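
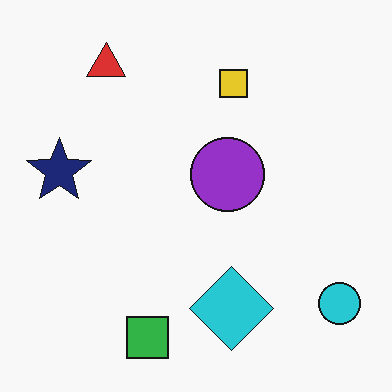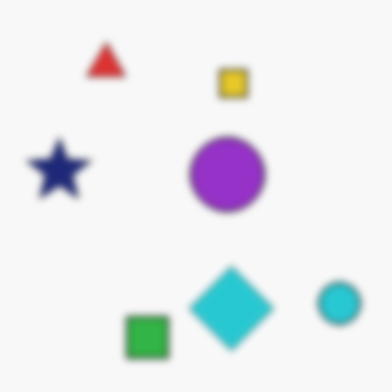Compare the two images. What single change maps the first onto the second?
Moderately blurred.

Shape edges and outlines are uniformly softened across the whole image.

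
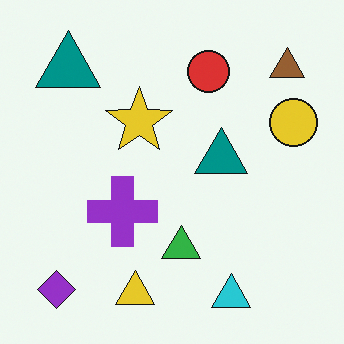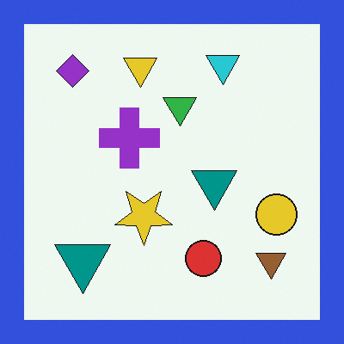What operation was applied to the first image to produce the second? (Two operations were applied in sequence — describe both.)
The image was flipped vertically (top ↔ bottom), then framed with a blue border.

The cyan triangle is in the bottom-right of the first image and the top-right of the second — shapes on opposite sides of the horizontal midline have swapped in a mirror flip. A solid blue frame runs around the edge of the second image, with the content slightly shrunk inside it.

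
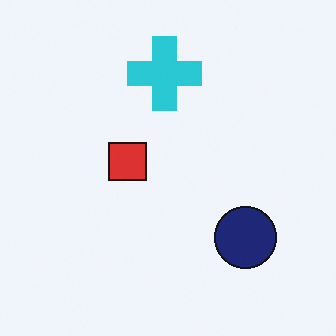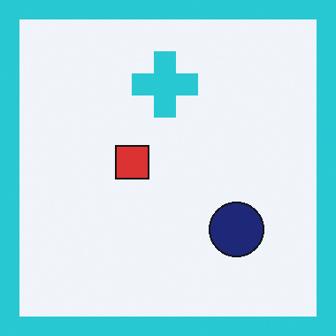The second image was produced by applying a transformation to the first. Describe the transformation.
The second image is the first framed with a cyan border.

A solid cyan frame runs around the edge of the second image, with the content slightly shrunk inside it.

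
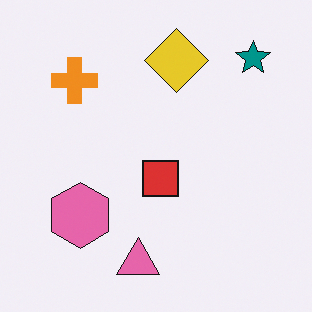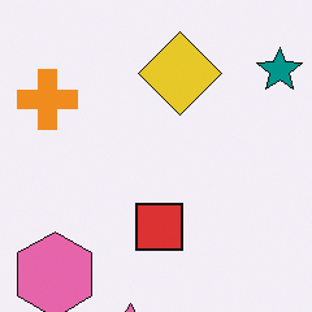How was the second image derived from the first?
The transformation is: cropped to a modestly smaller region and rescaled.

The visible shapes are larger and the field of view is narrower; shapes near the original edges may be partly or wholly outside the frame — a crop-and-rescale.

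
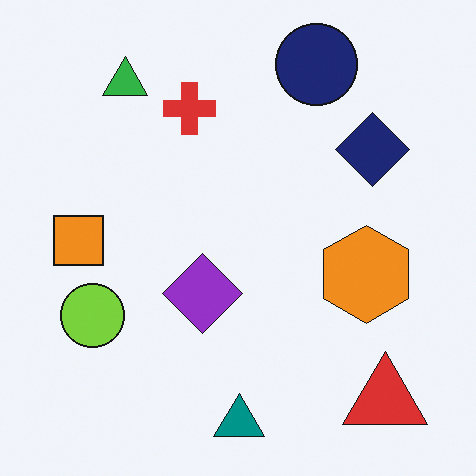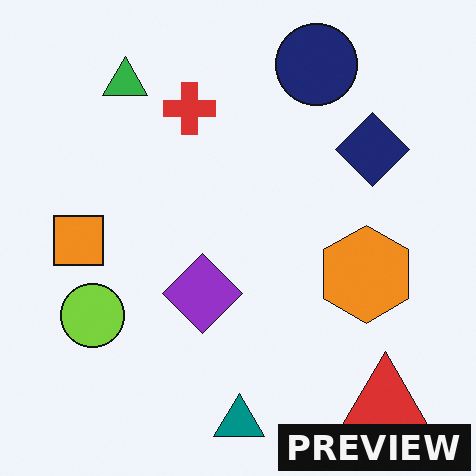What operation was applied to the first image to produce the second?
Watermarked with the text "PREVIEW" in the lower-right corner.

A dark label reading "PREVIEW" appears in the lower-right corner.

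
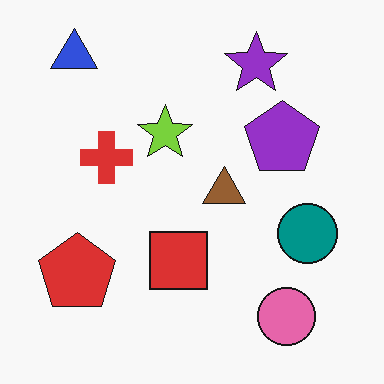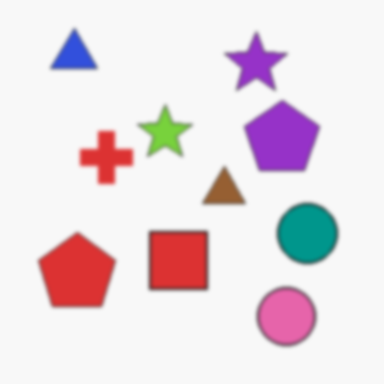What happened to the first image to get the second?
Lightly blurred.

Shape edges and outlines are uniformly softened across the whole image.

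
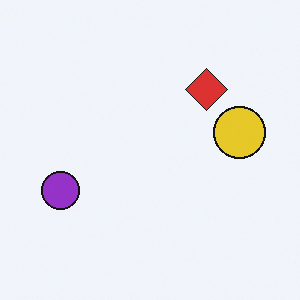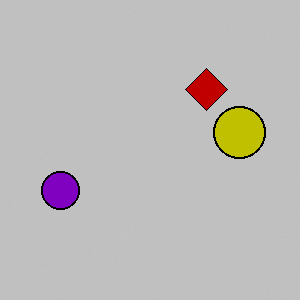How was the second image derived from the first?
It was aggressively posterized.

Each flat color has snapped to a coarser quantized level — most visibly, the near-white background has dropped to a flat grey.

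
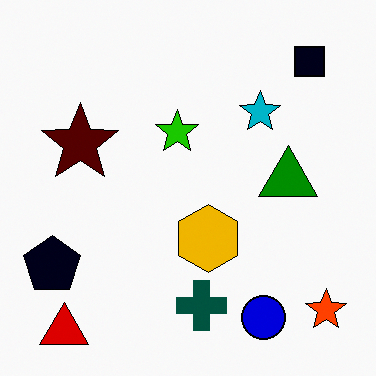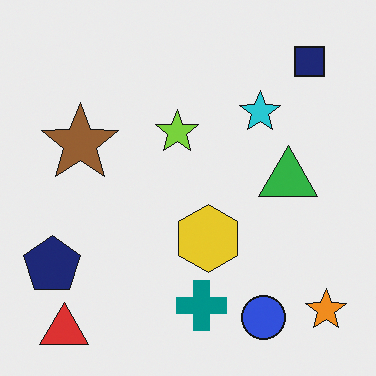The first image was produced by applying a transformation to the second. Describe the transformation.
It was boosted in contrast.

Tones are pushed away from mid-grey across the whole image — a global contrast change.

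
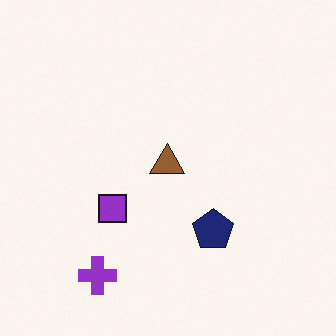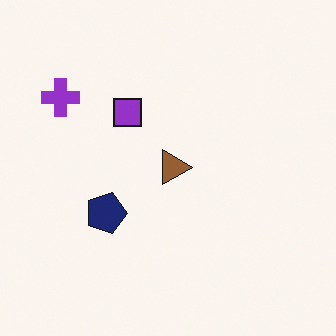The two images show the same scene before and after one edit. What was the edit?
Rotated 90° clockwise.

The purple cross sits in the bottom-left of the first image and the top-left of the second — consistent with a whole-image 90° clockwise rotation.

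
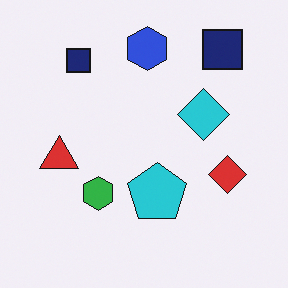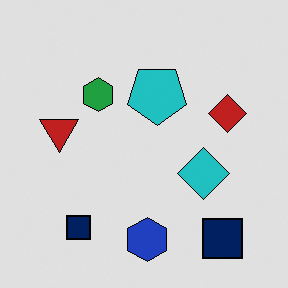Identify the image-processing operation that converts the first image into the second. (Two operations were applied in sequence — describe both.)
This is the original image flipped vertically (top ↔ bottom), then moderately posterized.

The blue hexagon is in the top of the first image and the bottom of the second — shapes on opposite sides of the horizontal midline have swapped in a mirror flip. Each flat color has snapped to a coarser quantized level — most visibly, the near-white background has dropped to a flat grey.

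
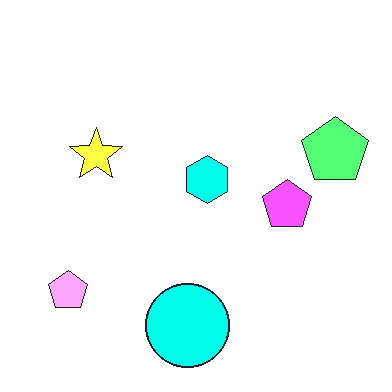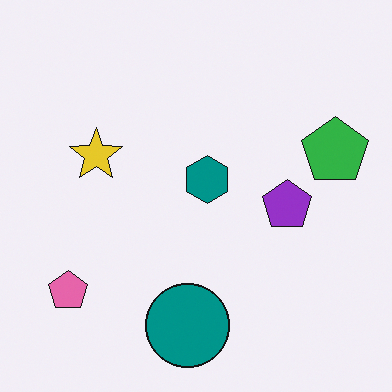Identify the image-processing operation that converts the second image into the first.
The transformation is: noticeably brightened.

Every pixel — background and shapes alike — is uniformly brightened.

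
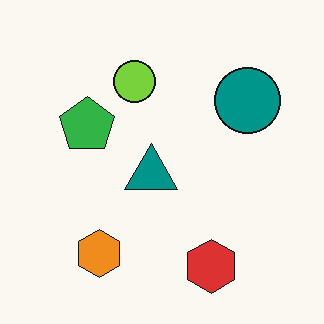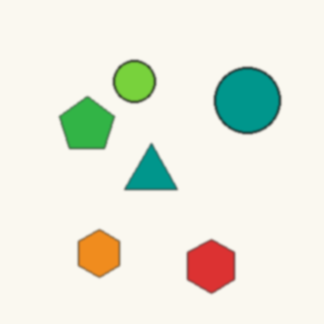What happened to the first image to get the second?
The image was lightly blurred.

Shape edges and outlines are uniformly softened across the whole image.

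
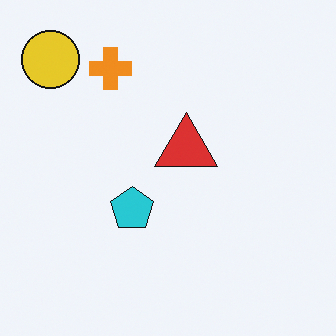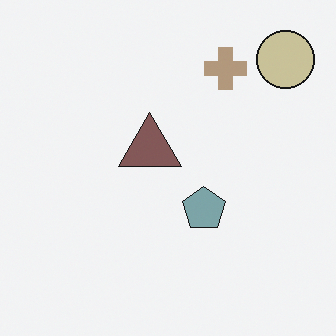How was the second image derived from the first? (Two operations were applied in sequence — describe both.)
This is the original image flipped horizontally (left ↔ right), then heavily desaturated.

The yellow circle is in the top-left of the first image and the top-right of the second — shapes on opposite sides of the vertical midline have swapped in a mirror flip. All colors are more muted and greyish — a global saturation change.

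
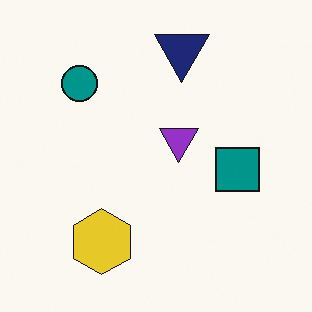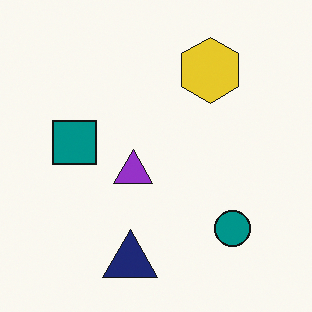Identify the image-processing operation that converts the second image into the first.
Rotated 180°.

The navy triangle sits in the bottom of the second image and the top of the first — consistent with a whole-image 180° rotation.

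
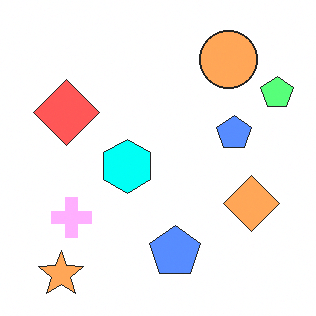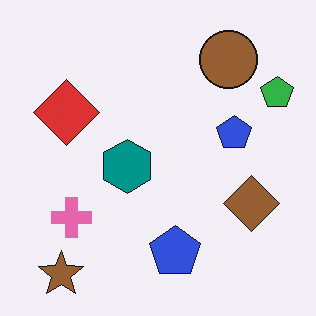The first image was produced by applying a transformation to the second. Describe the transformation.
The first image is the second brightened a lot.

Every pixel — background and shapes alike — is uniformly brightened.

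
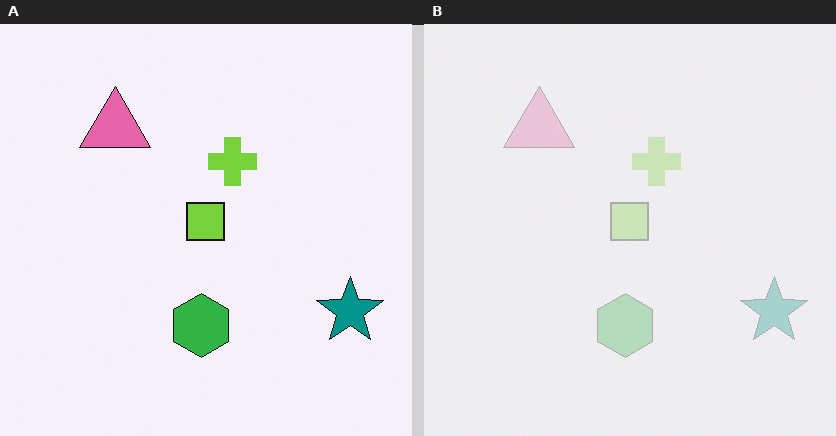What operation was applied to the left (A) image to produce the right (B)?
This is the original image washed out (contrast reduced).

Tones are pushed toward mid-grey across the whole image — a global contrast change.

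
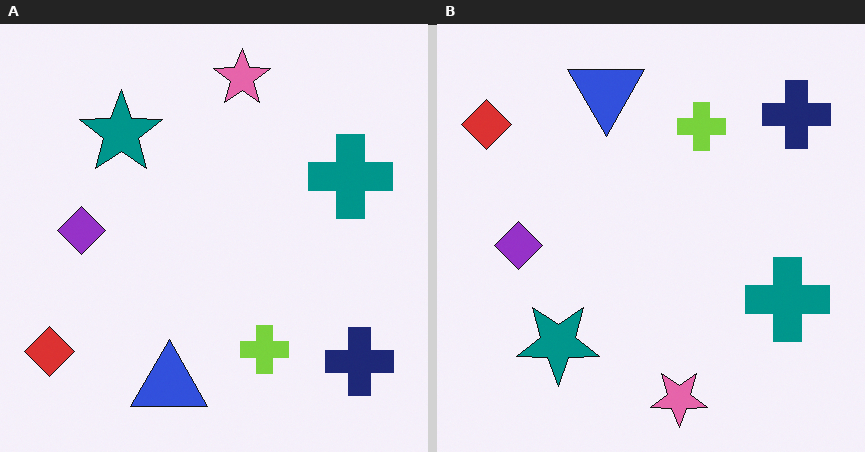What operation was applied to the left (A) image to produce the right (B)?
The right (B) image is the left (A) flipped vertically (top ↔ bottom).

The pink star is in the top of the left (A) image and the bottom of the right (B) — shapes on opposite sides of the horizontal midline have swapped in a mirror flip.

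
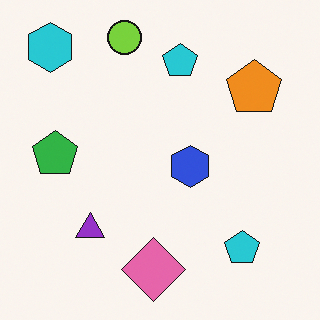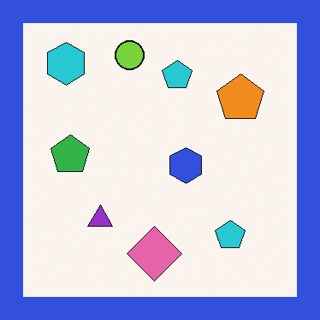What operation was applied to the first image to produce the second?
The second image is the first framed with a blue border.

A solid blue frame runs around the edge of the second image, with the content slightly shrunk inside it.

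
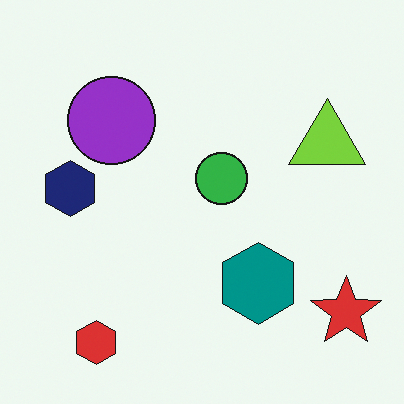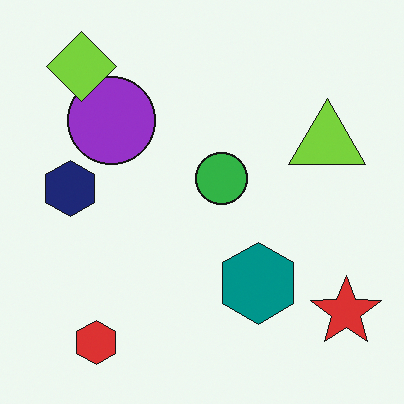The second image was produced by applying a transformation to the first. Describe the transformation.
It was overlaid with an additional lime diamond.

A lime diamond appears in the second image that is absent from the first.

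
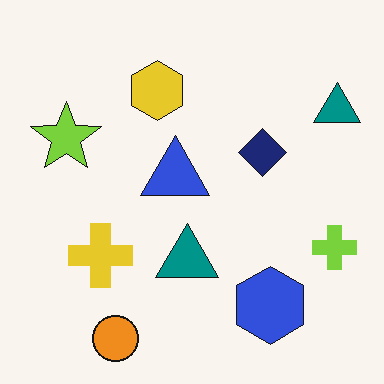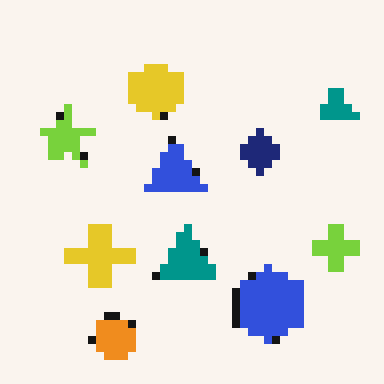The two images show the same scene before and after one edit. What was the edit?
The image was pixelated into visible square blocks.

Shapes are reduced to large square blocks; fine edges and outlines are lost — a downscale-then-upscale (mosaic) effect.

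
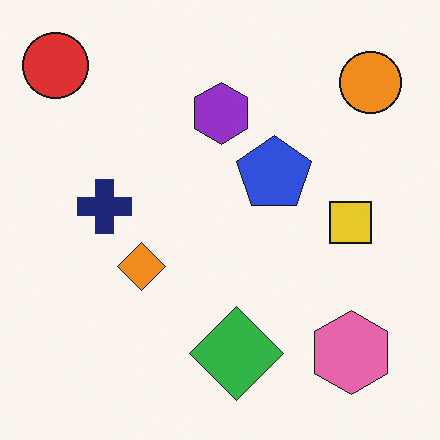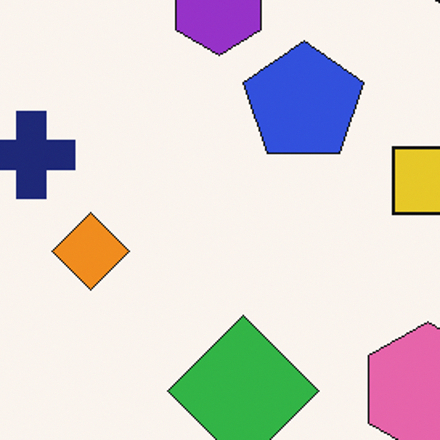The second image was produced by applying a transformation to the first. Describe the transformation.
This is the original image cropped to a modestly smaller region and rescaled.

The visible shapes are larger and the field of view is narrower; shapes near the original edges may be partly or wholly outside the frame — a crop-and-rescale.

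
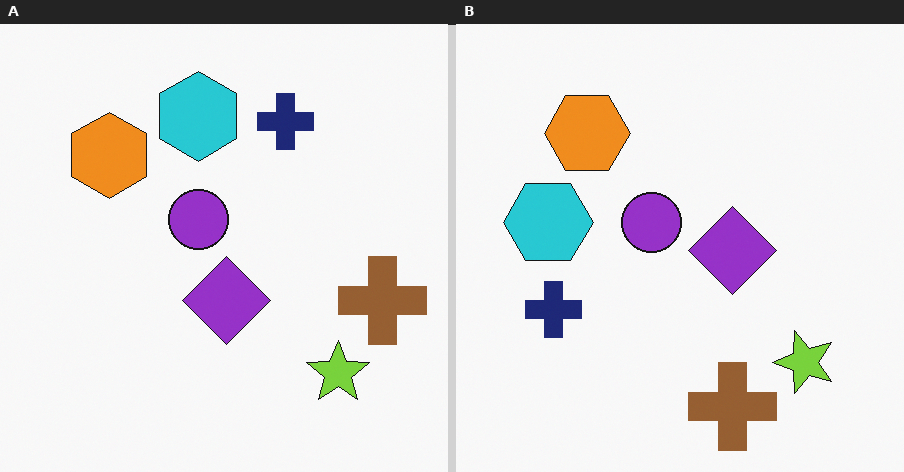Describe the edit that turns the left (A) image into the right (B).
The transformation is: transposed (reflected across the top-left ↔ bottom-right diagonal).

Shapes have swapped their row and column positions — what was in the top-right is now in the bottom-left — a diagonal reflection.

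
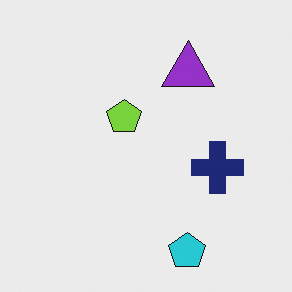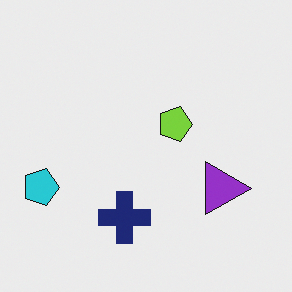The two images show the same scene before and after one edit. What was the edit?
The image was rotated 90° clockwise.

The cyan pentagon sits in the bottom of the first image and the left of the second — consistent with a whole-image 90° clockwise rotation.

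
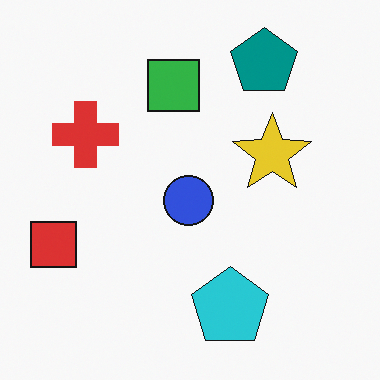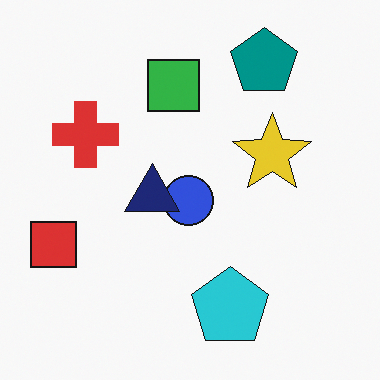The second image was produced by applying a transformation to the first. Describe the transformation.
The second image is the first overlaid with an additional navy triangle.

A navy triangle appears in the second image that is absent from the first.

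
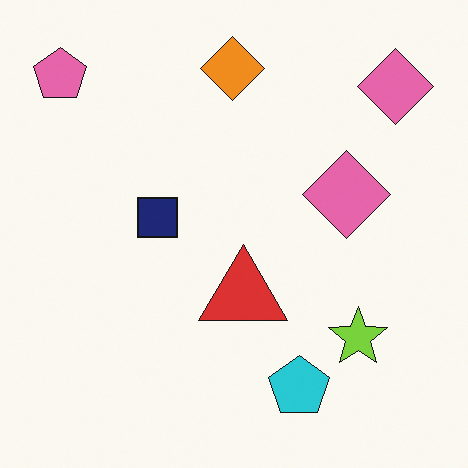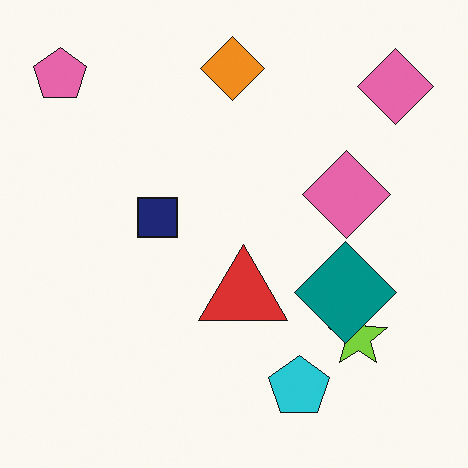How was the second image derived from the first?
This is the original image overlaid with an additional teal diamond.

A teal diamond appears in the second image that is absent from the first.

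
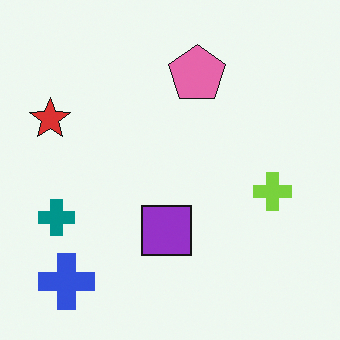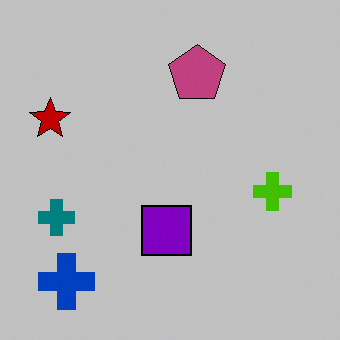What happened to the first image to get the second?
The transformation is: heavily posterized to just a handful of flat colors.

Each flat color has snapped to a coarser quantized level — most visibly, the near-white background has dropped to a flat grey.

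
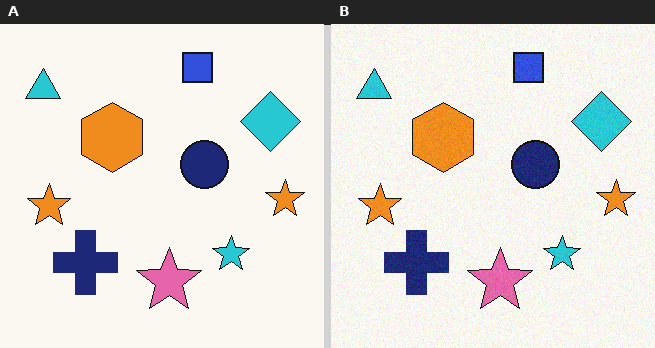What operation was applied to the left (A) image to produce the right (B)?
The image was degraded with a light layer of grain.

Random speckle covers the whole image, including the flat background.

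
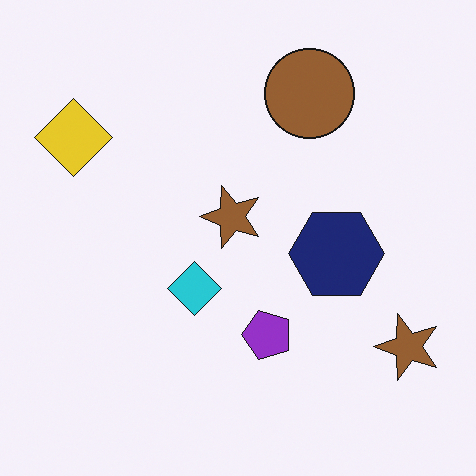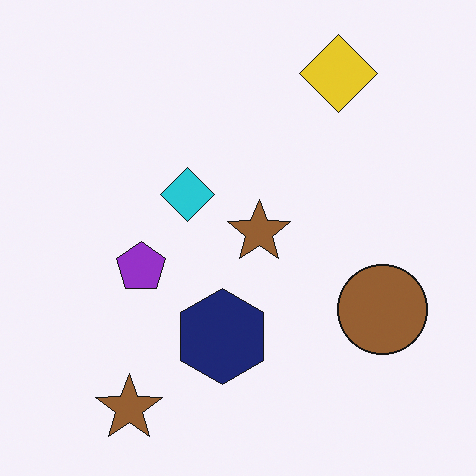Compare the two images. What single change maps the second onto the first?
The first image is the second rotated 90° counter-clockwise.

The yellow diamond sits in the top-right of the second image and the top-left of the first — consistent with a whole-image 90° counter-clockwise rotation.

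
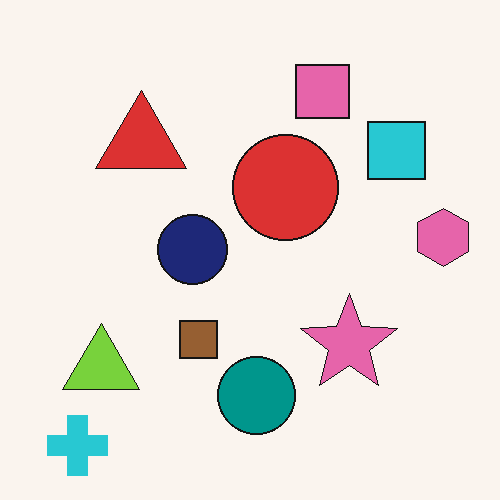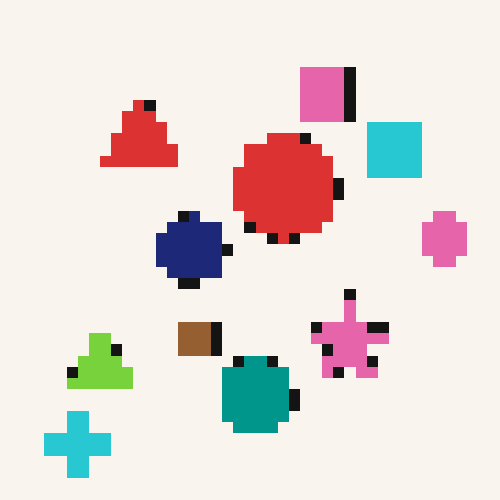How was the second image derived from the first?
The second image is the first heavily pixelated into large blocks.

Shapes are reduced to large square blocks; fine edges and outlines are lost — a downscale-then-upscale (mosaic) effect.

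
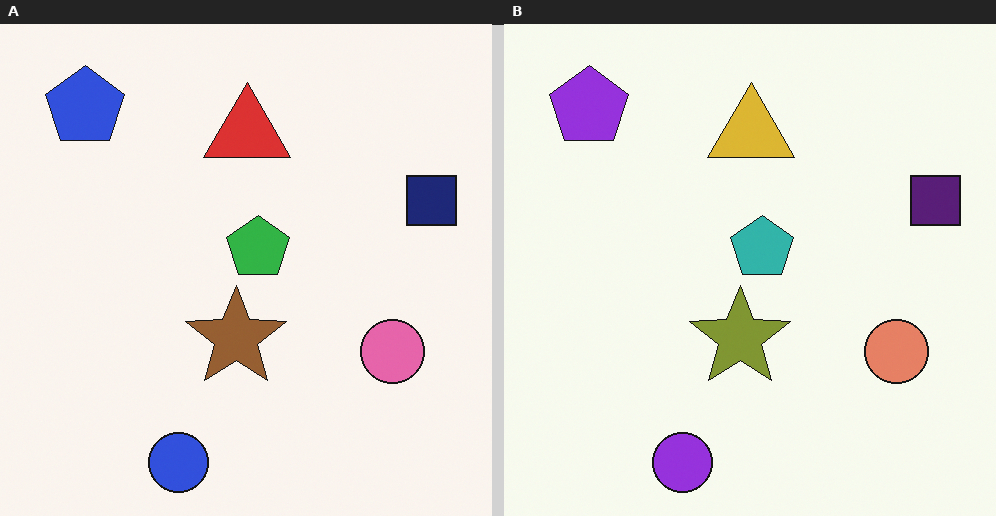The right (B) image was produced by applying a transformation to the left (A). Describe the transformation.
Hue-shifted slightly.

Every shape's color has rotated by the same amount around the hue wheel — a uniform hue shift.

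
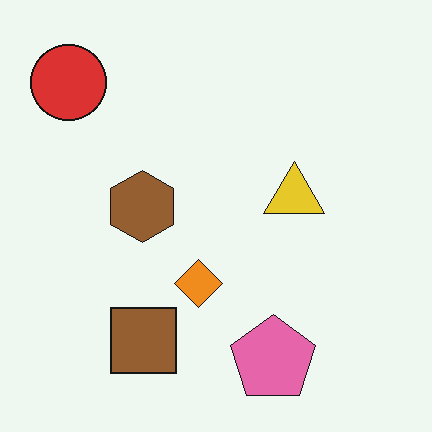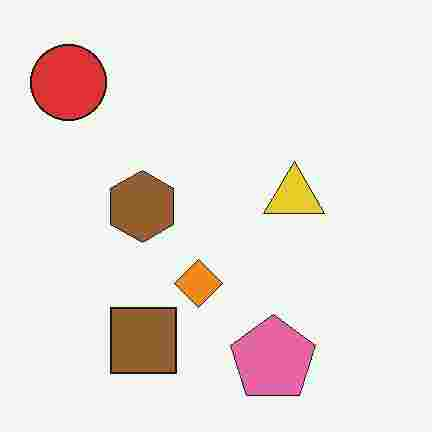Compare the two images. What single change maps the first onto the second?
The transformation is: degraded with heavy JPEG compression.

Blocky 8×8 compression artifacts appear around shape edges and the flat background shows ringing — characteristic JPEG degradation.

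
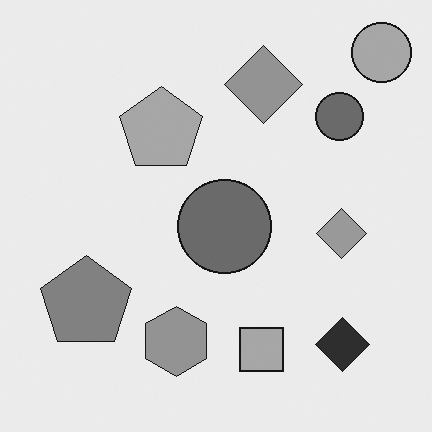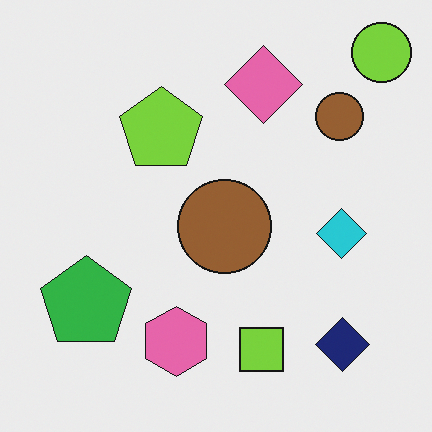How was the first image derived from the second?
This is the original image converted to grayscale.

All color is removed — every shape is now a shade of grey.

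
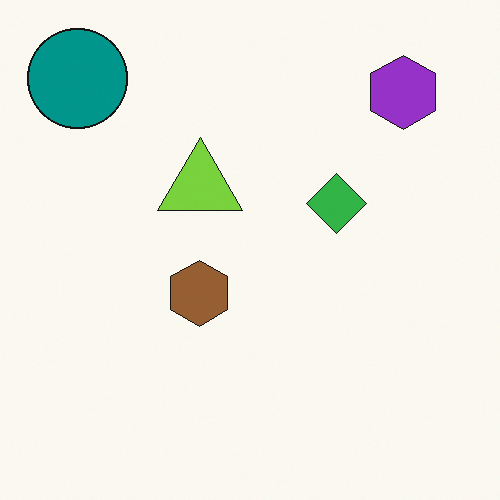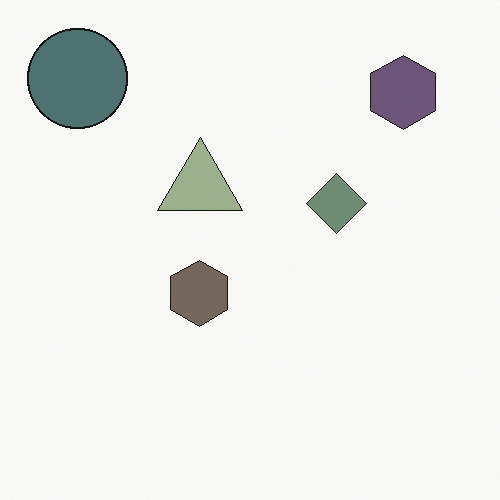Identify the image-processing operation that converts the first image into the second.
The image was heavily desaturated.

All colors are more muted and greyish — a global saturation change.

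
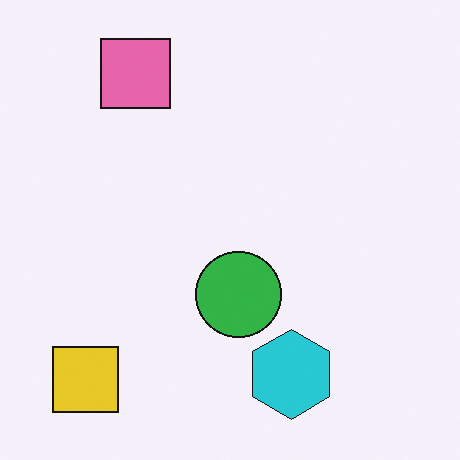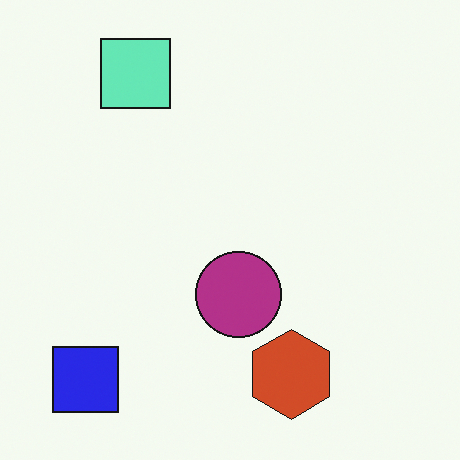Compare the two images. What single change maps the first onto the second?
This is the original image hue-shifted by a large amount.

Every shape's color has rotated by the same amount around the hue wheel — a uniform hue shift.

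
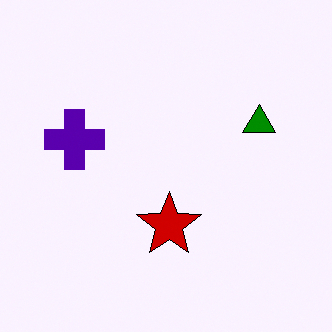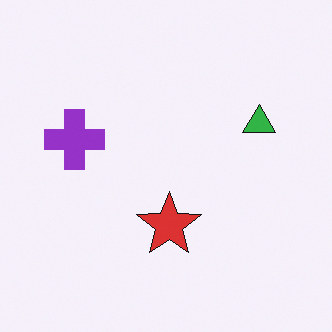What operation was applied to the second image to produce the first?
Given much higher contrast.

Tones are pushed away from mid-grey across the whole image — a global contrast change.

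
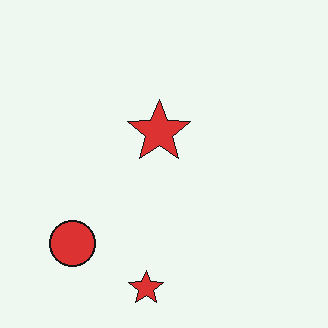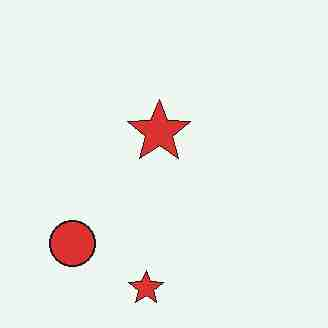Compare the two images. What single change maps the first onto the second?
The transformation is: heavily JPEG-compressed with obvious blocking artifacts.

Blocky 8×8 compression artifacts appear around shape edges and the flat background shows ringing — characteristic JPEG degradation.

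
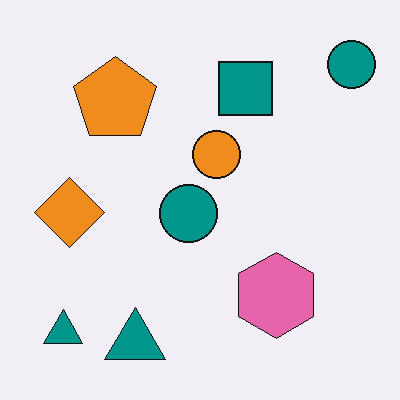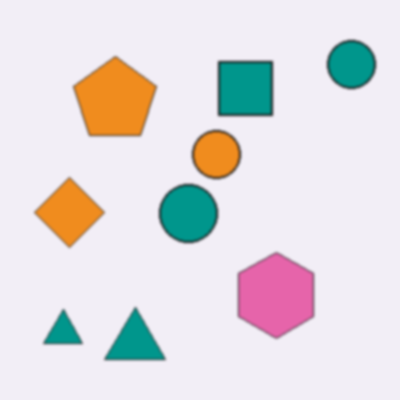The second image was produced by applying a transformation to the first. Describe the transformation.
The second image is the first lightly blurred.

Shape edges and outlines are uniformly softened across the whole image.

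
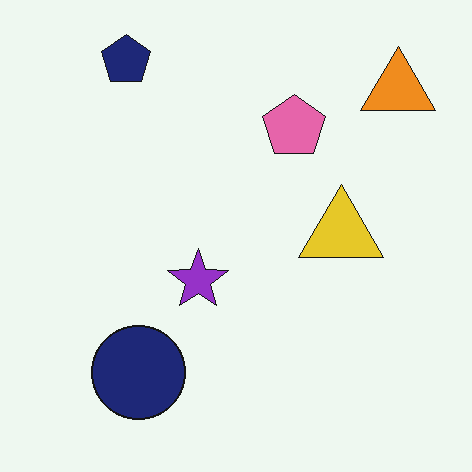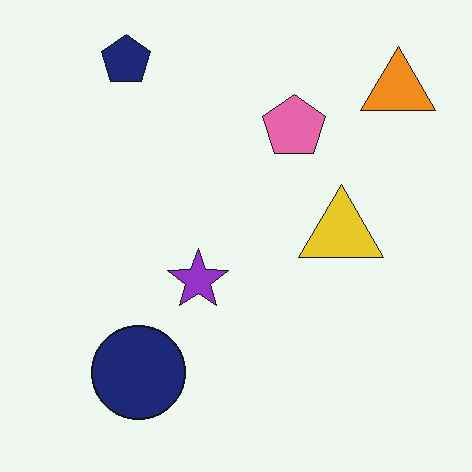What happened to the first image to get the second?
The second image is the first given moderate JPEG compression.

Blocky 8×8 compression artifacts appear around shape edges and the flat background shows ringing — characteristic JPEG degradation.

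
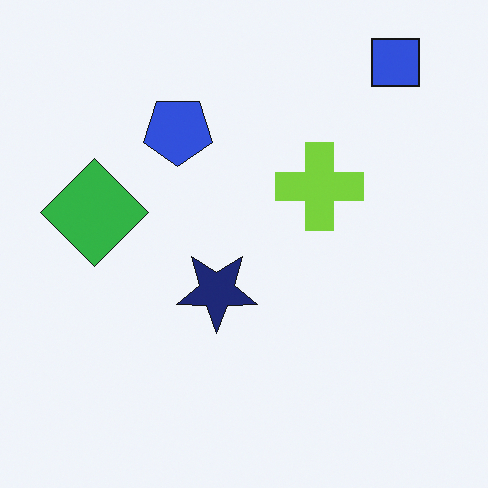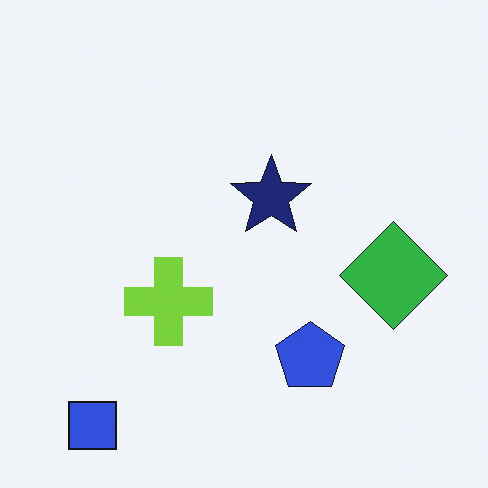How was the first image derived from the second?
The image was rotated 180°.

The blue square sits in the bottom-left of the second image and the top-right of the first — consistent with a whole-image 180° rotation.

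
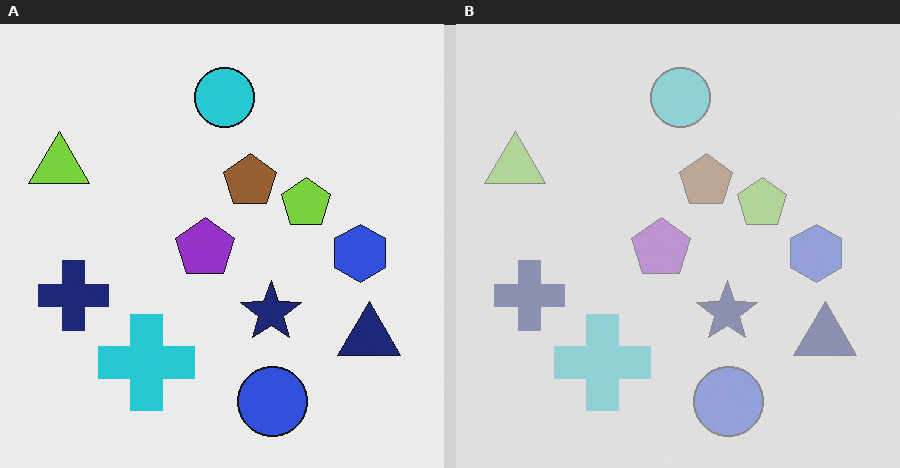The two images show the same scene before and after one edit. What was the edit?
It was washed out (contrast reduced).

Tones are pushed toward mid-grey across the whole image — a global contrast change.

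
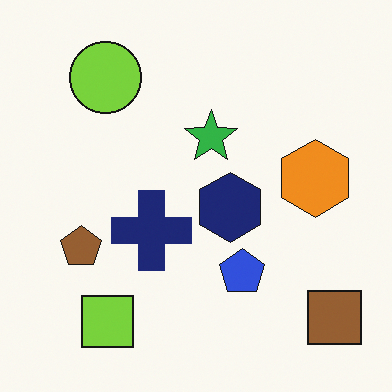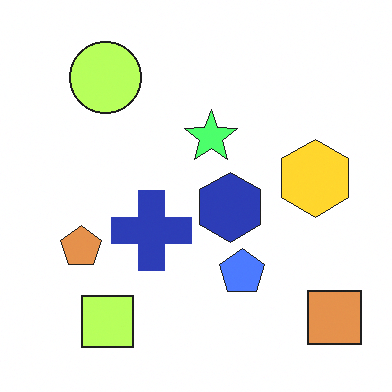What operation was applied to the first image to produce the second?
Brightened a lot.

Every pixel — background and shapes alike — is uniformly brightened.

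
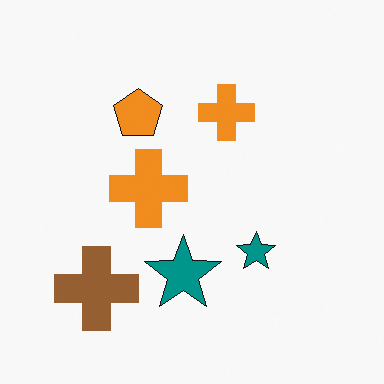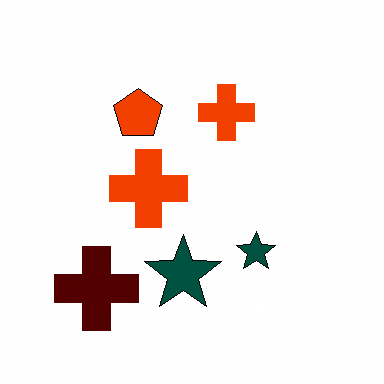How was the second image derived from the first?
It was boosted in contrast.

Tones are pushed away from mid-grey across the whole image — a global contrast change.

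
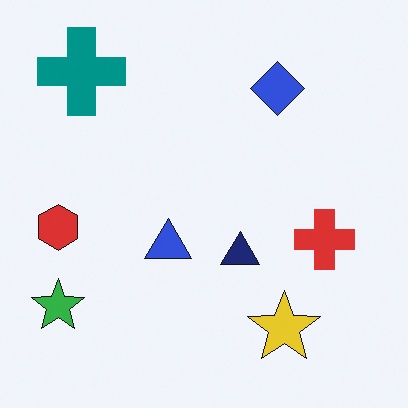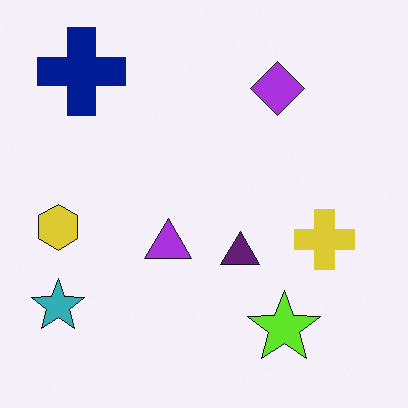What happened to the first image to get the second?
Hue-shifted slightly.

Every shape's color has rotated by the same amount around the hue wheel — a uniform hue shift.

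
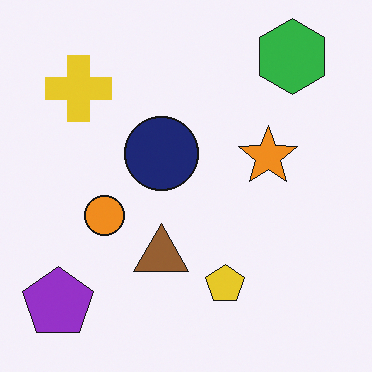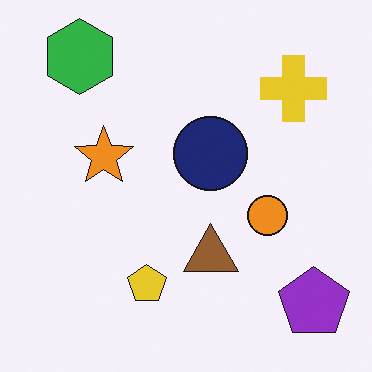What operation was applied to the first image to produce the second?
The image was flipped horizontally (left ↔ right).

The purple pentagon is in the bottom-left of the first image and the bottom-right of the second — shapes on opposite sides of the vertical midline have swapped in a mirror flip.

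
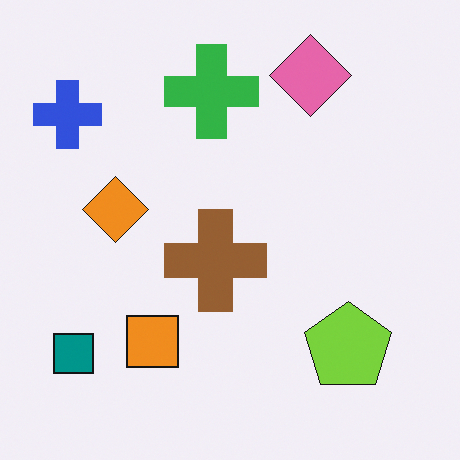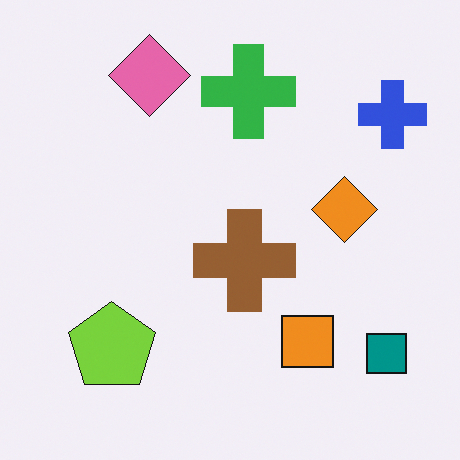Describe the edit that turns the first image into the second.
This is the original image flipped horizontally (left ↔ right).

The blue cross is in the top-left of the first image and the top-right of the second — shapes on opposite sides of the vertical midline have swapped in a mirror flip.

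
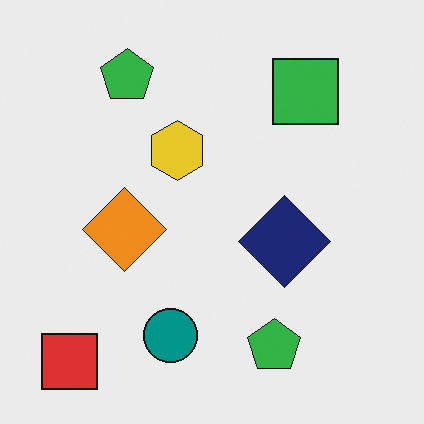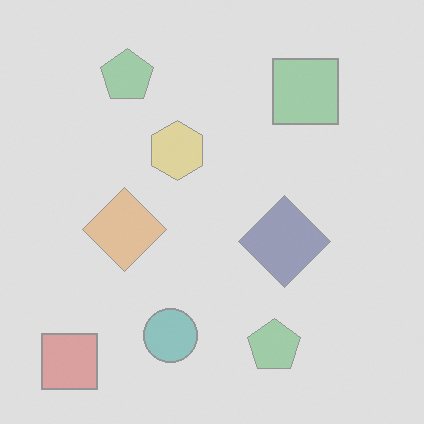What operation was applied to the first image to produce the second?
It was given much lower contrast.

Tones are pushed toward mid-grey across the whole image — a global contrast change.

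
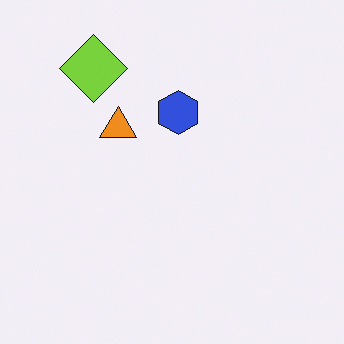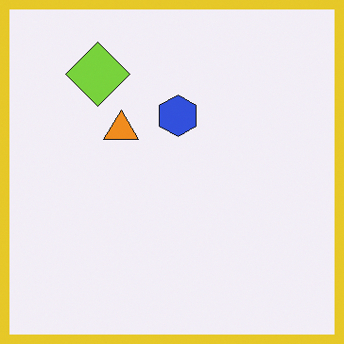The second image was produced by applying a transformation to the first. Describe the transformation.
The second image is the first framed with a yellow border.

A solid yellow frame runs around the edge of the second image, with the content slightly shrunk inside it.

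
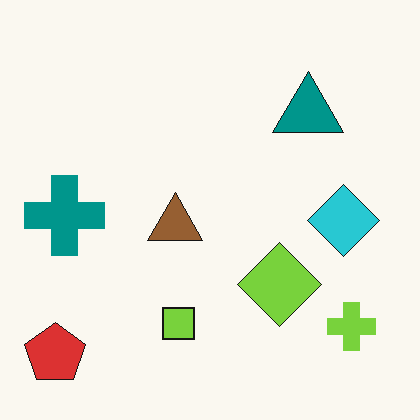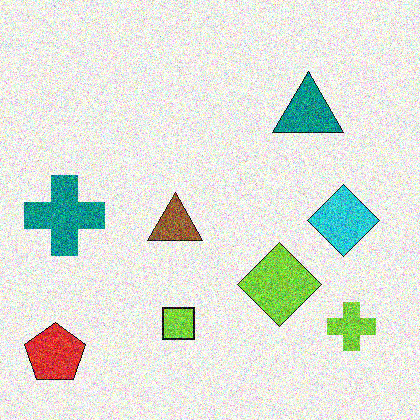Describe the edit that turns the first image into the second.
Degraded with a thick layer of grain.

Random speckle covers the whole image, including the flat background.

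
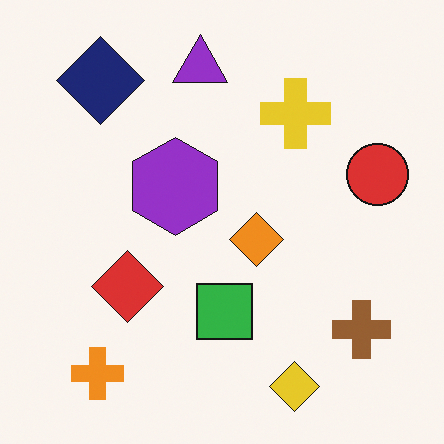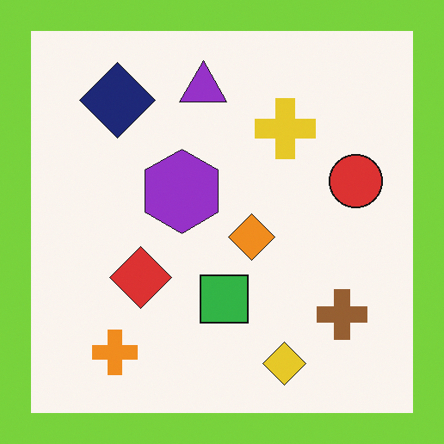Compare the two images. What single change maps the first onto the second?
This is the original image framed with a lime border.

A solid lime frame runs around the edge of the second image, with the content slightly shrunk inside it.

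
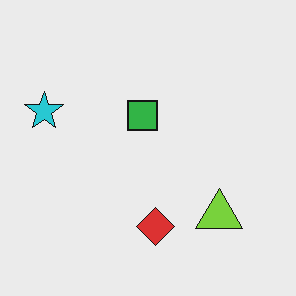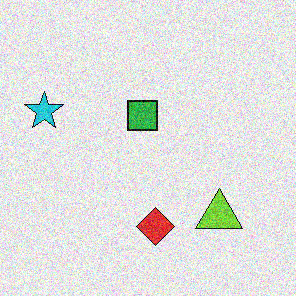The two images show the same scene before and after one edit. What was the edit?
It was degraded with moderate additive noise.

Random speckle covers the whole image, including the flat background.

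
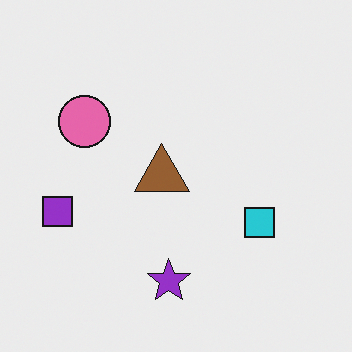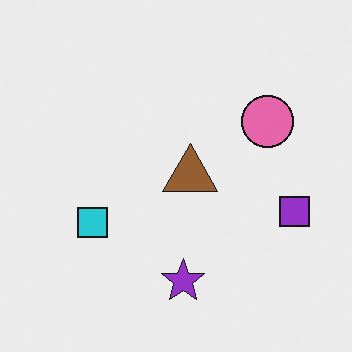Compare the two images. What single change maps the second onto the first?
This is the original image flipped horizontally (left ↔ right).

The purple square is in the right of the second image and the left of the first — shapes on opposite sides of the vertical midline have swapped in a mirror flip.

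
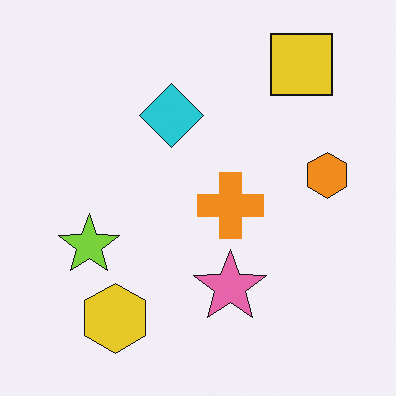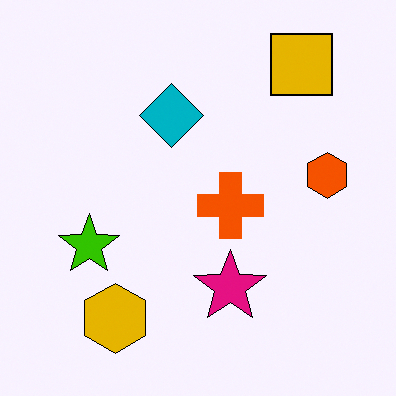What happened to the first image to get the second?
The second image is the first boosted in contrast.

Tones are pushed away from mid-grey across the whole image — a global contrast change.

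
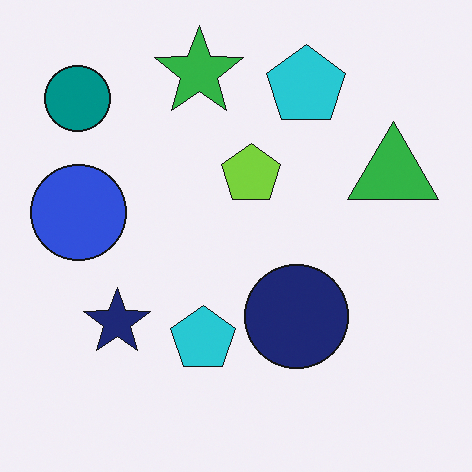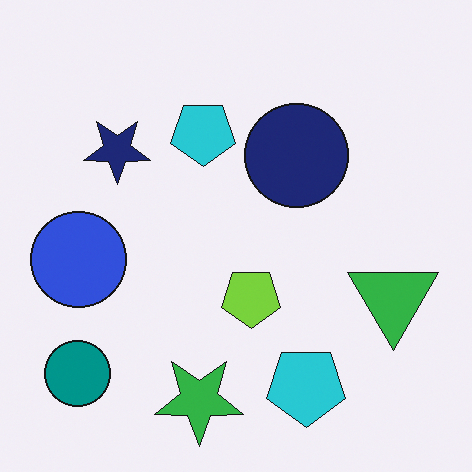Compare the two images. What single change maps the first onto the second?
The second image is the first flipped vertically (top ↔ bottom).

The green star is in the top of the first image and the bottom of the second — shapes on opposite sides of the horizontal midline have swapped in a mirror flip.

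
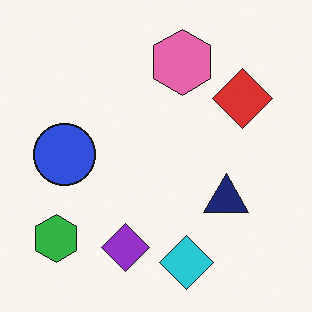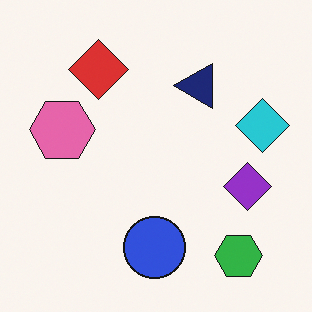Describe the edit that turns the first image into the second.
The image was rotated 90° counter-clockwise.

The green hexagon sits in the bottom-left of the first image and the bottom-right of the second — consistent with a whole-image 90° counter-clockwise rotation.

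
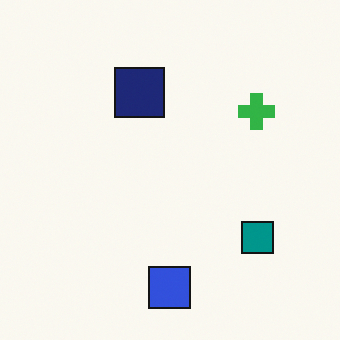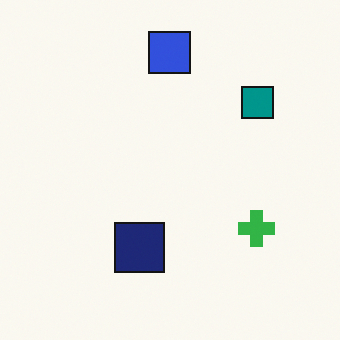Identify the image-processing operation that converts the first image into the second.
It was flipped vertically (top ↔ bottom).

The blue square is in the bottom of the first image and the top of the second — shapes on opposite sides of the horizontal midline have swapped in a mirror flip.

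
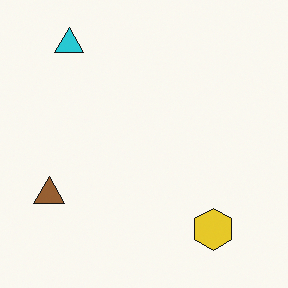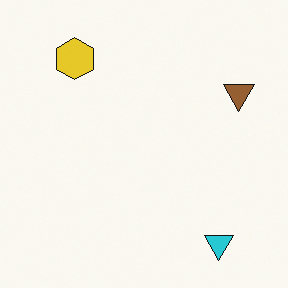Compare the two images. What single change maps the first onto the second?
It was rotated 180°.

The cyan triangle sits in the top-left of the first image and the bottom-right of the second — consistent with a whole-image 180° rotation.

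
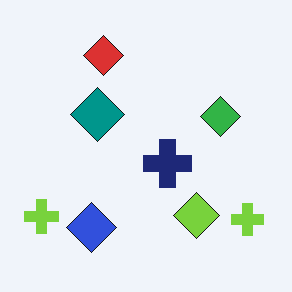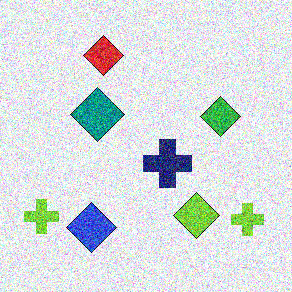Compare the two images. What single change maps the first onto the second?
The transformation is: degraded with strong gaussian noise.

Random speckle covers the whole image, including the flat background.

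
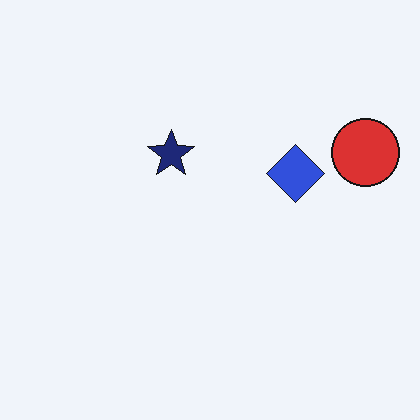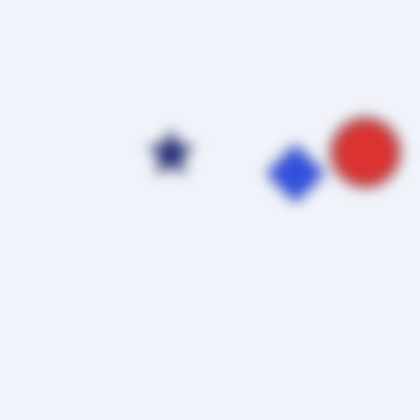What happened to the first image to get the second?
This is the original image heavily blurred.

Shape edges and outlines are uniformly softened across the whole image.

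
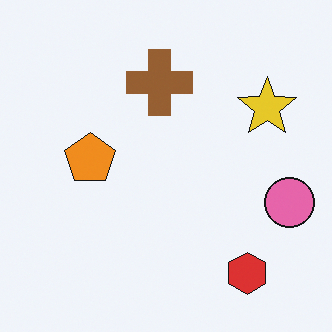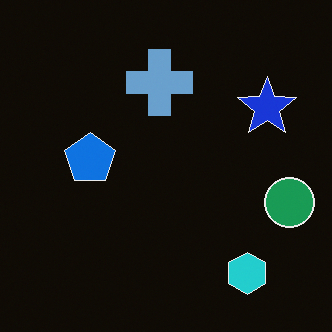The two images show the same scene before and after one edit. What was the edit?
This is the original image color-inverted (negative).

The light background has become dark and every shape's color is its complement — a photographic negative.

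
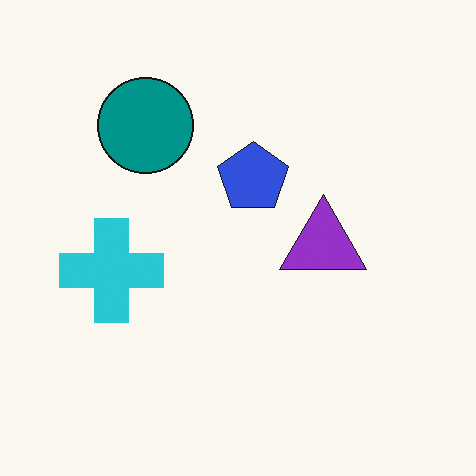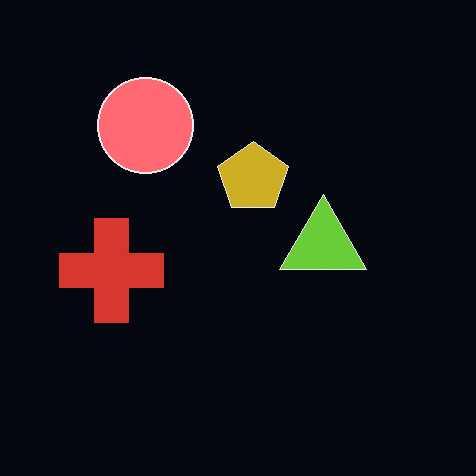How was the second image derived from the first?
This is the original image color-inverted (negative).

The light background has become dark and every shape's color is its complement — a photographic negative.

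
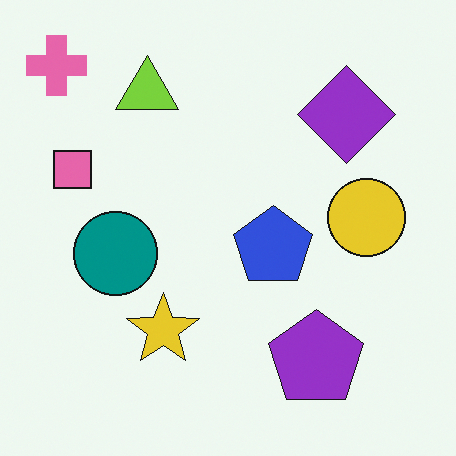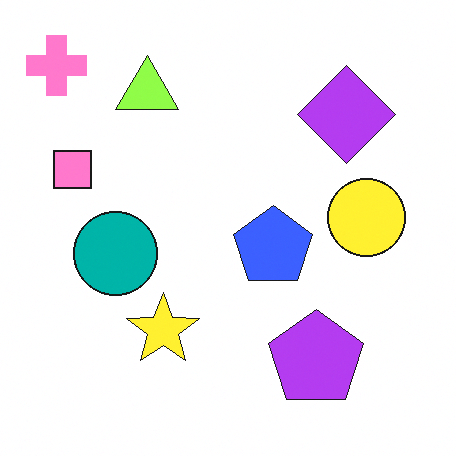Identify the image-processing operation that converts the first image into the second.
The image was brightened a little.

Every pixel — background and shapes alike — is uniformly brightened.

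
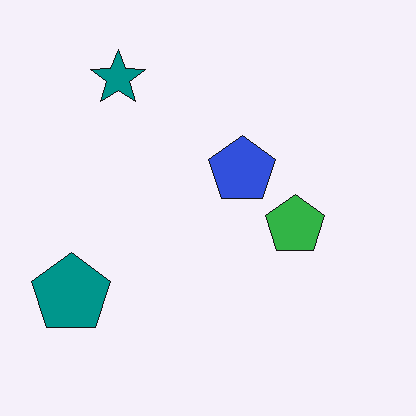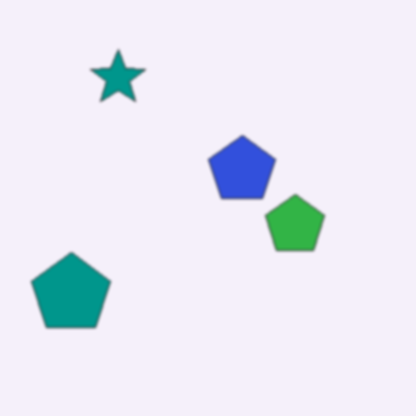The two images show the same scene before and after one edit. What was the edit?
This is the original image slightly softened.

Shape edges and outlines are uniformly softened across the whole image.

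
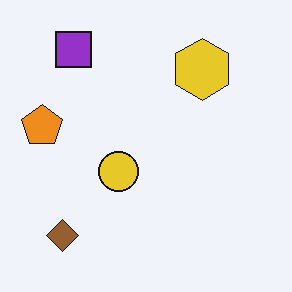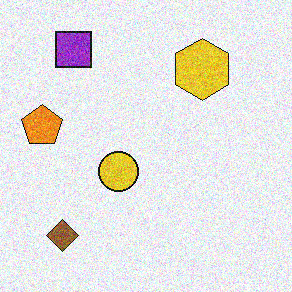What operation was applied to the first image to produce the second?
It was degraded with visible gaussian noise.

Random speckle covers the whole image, including the flat background.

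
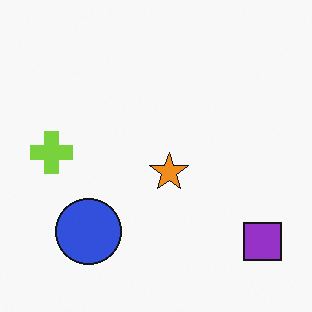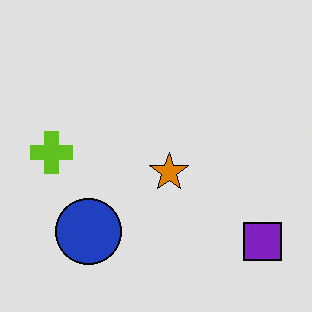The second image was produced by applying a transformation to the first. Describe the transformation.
The transformation is: posterized to a reduced palette.

Each flat color has snapped to a coarser quantized level — most visibly, the near-white background has dropped to a flat grey.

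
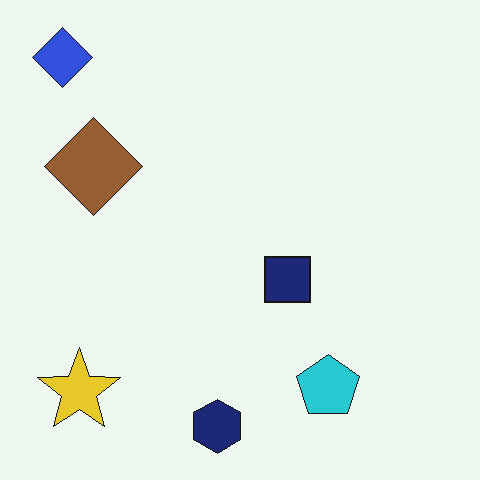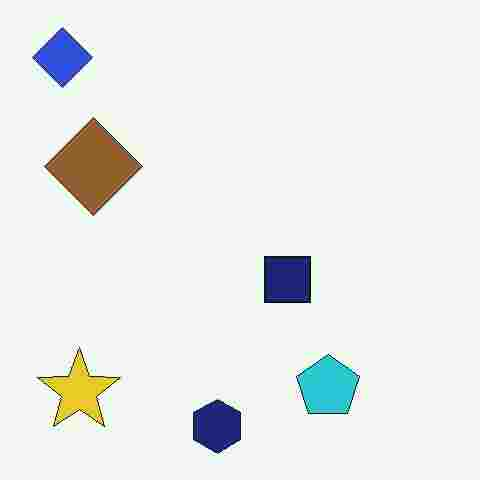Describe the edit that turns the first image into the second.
Heavily JPEG-compressed with obvious blocking artifacts.

Blocky 8×8 compression artifacts appear around shape edges and the flat background shows ringing — characteristic JPEG degradation.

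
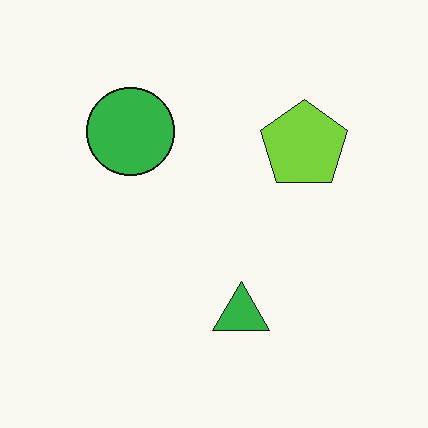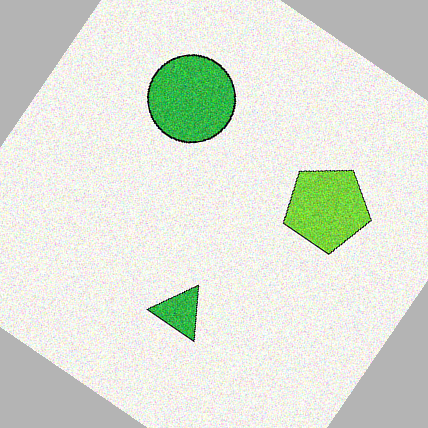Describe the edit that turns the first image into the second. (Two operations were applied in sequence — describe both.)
Degraded with visible gaussian noise, then rotated clockwise by a large amount — several tens of degrees.

Random speckle covers the whole image, including the flat background. Every shape is tilted by the same angle and the image corners show triangular fill wedges — a whole-image rotation by a non-right angle.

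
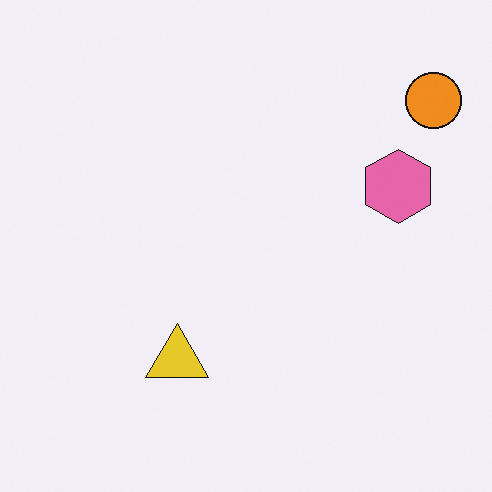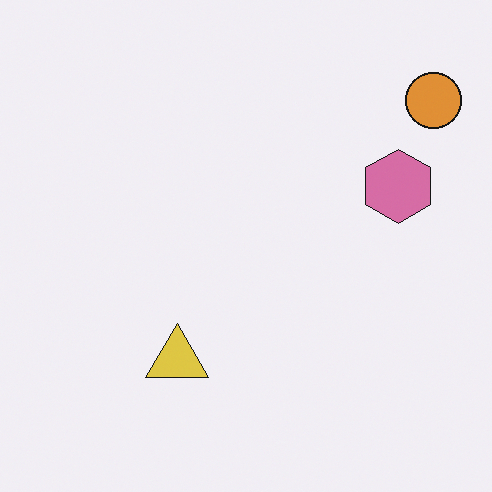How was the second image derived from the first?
This is the original image slightly desaturated.

All colors are more muted and greyish — a global saturation change.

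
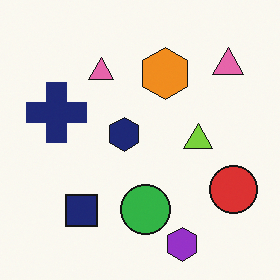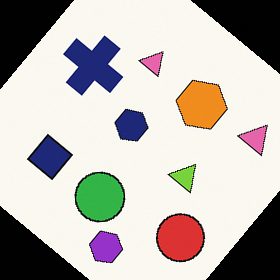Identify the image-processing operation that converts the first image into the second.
The transformation is: rotated clockwise by a large amount — several tens of degrees.

Every shape is tilted by the same angle and the image corners show triangular fill wedges — a whole-image rotation by a non-right angle.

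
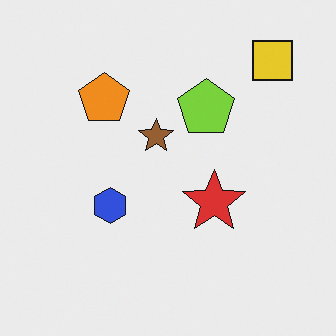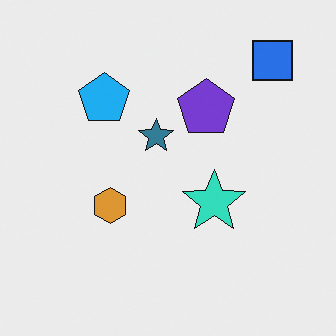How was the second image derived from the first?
Hue-shifted by a large amount.

Every shape's color has rotated by the same amount around the hue wheel — a uniform hue shift.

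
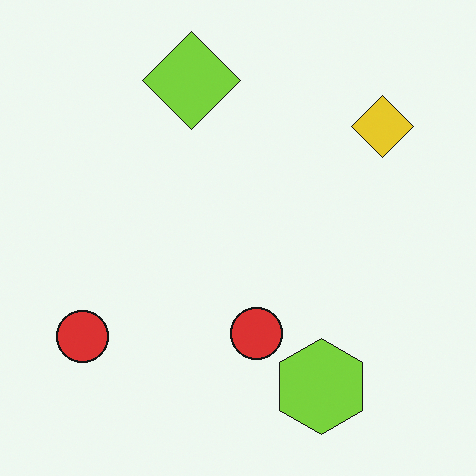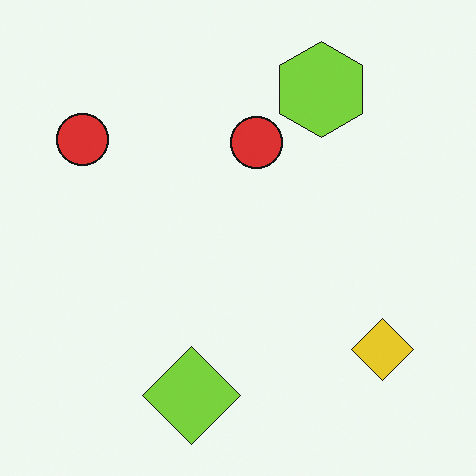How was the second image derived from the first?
The second image is the first flipped vertically (top ↔ bottom).

The lime diamond is in the top of the first image and the bottom of the second — shapes on opposite sides of the horizontal midline have swapped in a mirror flip.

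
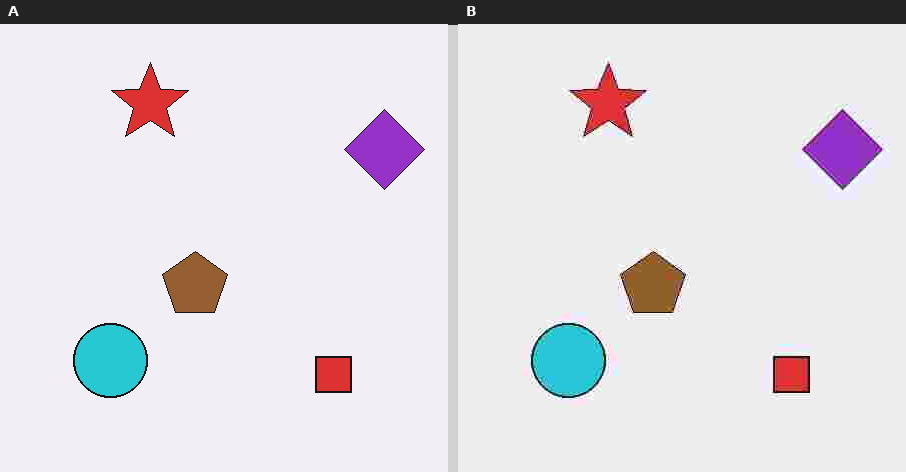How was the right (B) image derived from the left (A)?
The image was degraded with heavy JPEG compression.

Blocky 8×8 compression artifacts appear around shape edges and the flat background shows ringing — characteristic JPEG degradation.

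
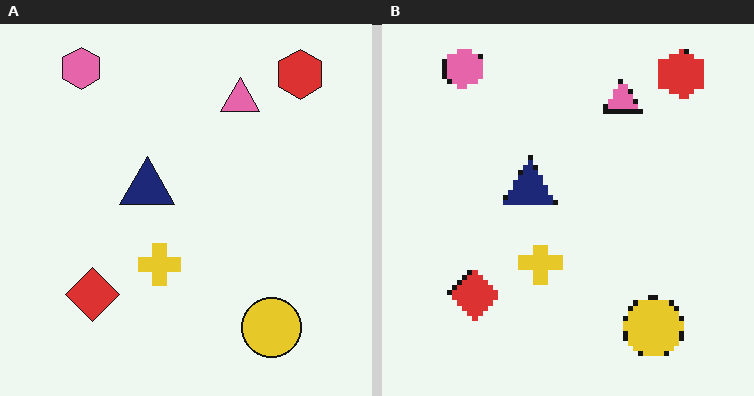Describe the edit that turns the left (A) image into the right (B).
The image was lightly pixelated (a mild mosaic effect).

Shapes are reduced to large square blocks; fine edges and outlines are lost — a downscale-then-upscale (mosaic) effect.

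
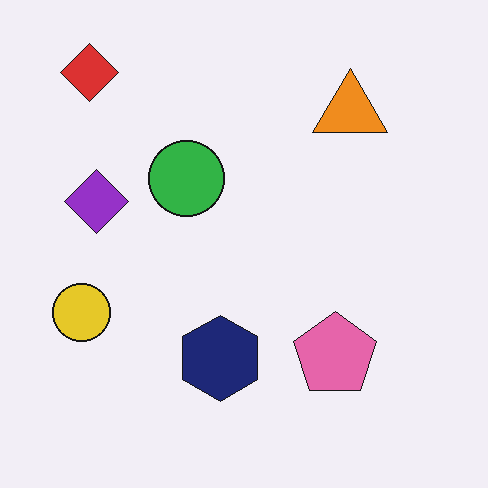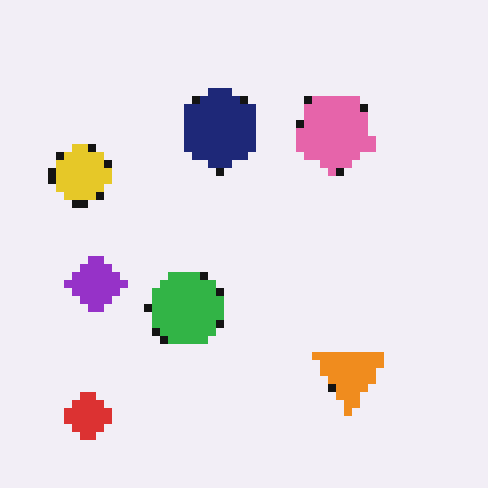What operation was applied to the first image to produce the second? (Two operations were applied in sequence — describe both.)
The second image is the first flipped vertically (top ↔ bottom), then moderately pixelated.

The red diamond is in the top-left of the first image and the bottom-left of the second — shapes on opposite sides of the horizontal midline have swapped in a mirror flip. Shapes are reduced to large square blocks; fine edges and outlines are lost — a downscale-then-upscale (mosaic) effect.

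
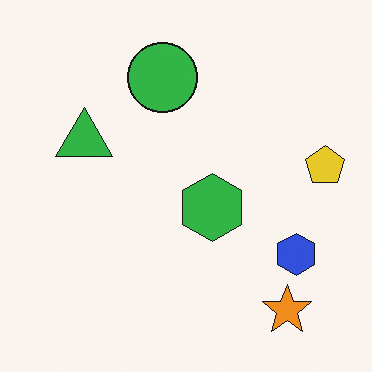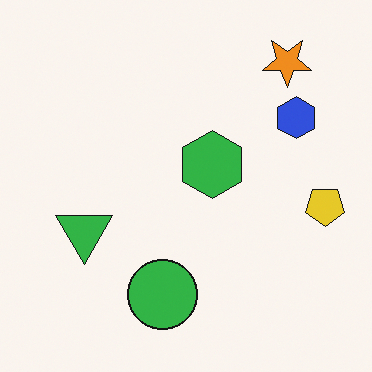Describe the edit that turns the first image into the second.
The second image is the first flipped vertically (top ↔ bottom).

The orange star is in the bottom-right of the first image and the top-right of the second — shapes on opposite sides of the horizontal midline have swapped in a mirror flip.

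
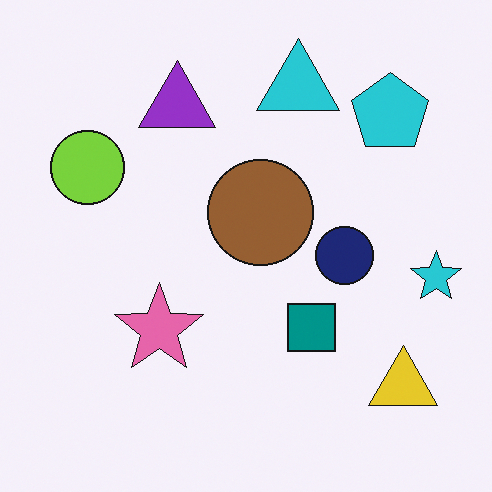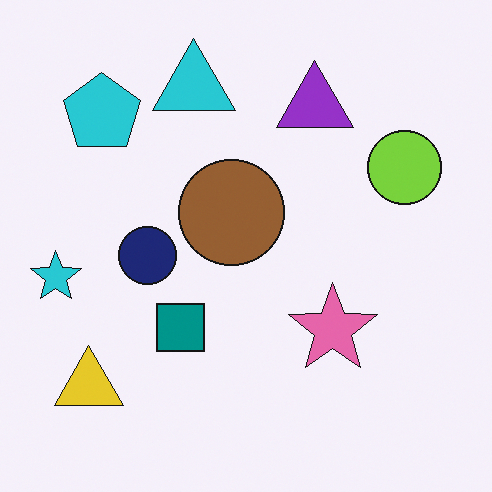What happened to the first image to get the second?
It was flipped horizontally (left ↔ right).

The cyan star is in the right of the first image and the left of the second — shapes on opposite sides of the vertical midline have swapped in a mirror flip.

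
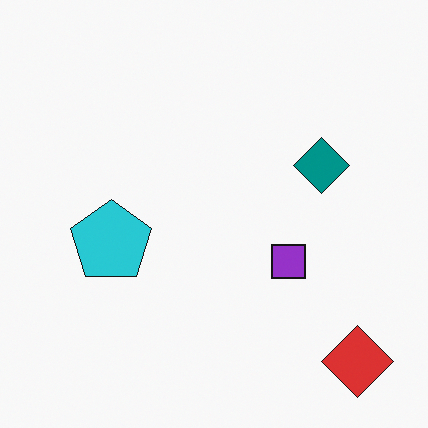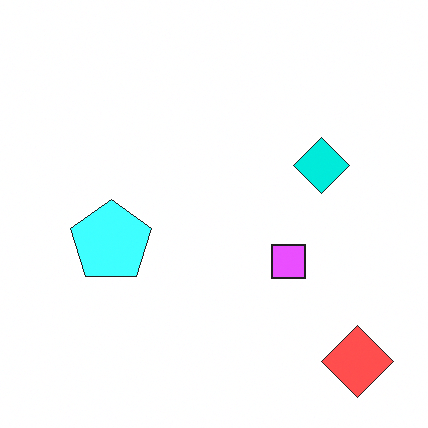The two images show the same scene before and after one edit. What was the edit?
The second image is the first brightened a lot.

Every pixel — background and shapes alike — is uniformly brightened.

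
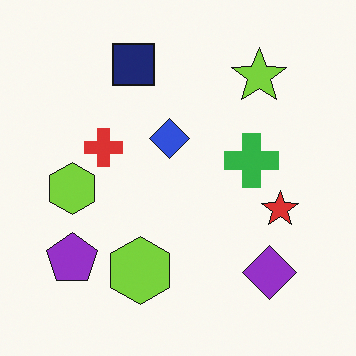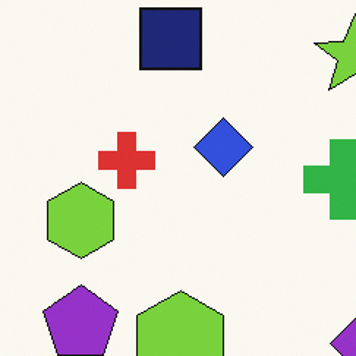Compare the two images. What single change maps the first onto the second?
This is the original image cropped to a modestly smaller region and rescaled.

The visible shapes are larger and the field of view is narrower; shapes near the original edges may be partly or wholly outside the frame — a crop-and-rescale.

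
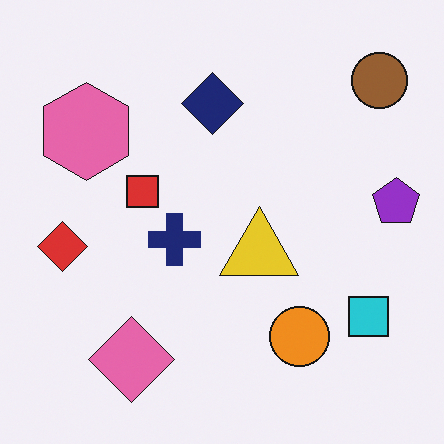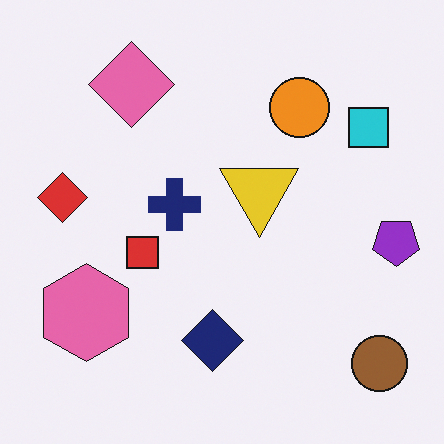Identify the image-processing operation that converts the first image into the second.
This is the original image flipped vertically (top ↔ bottom).

The brown circle is in the top-right of the first image and the bottom-right of the second — shapes on opposite sides of the horizontal midline have swapped in a mirror flip.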